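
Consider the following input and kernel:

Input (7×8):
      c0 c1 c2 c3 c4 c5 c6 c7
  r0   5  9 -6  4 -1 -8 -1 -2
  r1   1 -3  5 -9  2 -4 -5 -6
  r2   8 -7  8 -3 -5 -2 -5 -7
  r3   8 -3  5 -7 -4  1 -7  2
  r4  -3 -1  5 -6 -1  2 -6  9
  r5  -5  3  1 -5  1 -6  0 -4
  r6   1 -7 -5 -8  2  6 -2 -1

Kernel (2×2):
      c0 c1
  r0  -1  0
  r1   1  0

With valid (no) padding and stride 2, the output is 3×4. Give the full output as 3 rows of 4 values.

-4 11 3 -4
0 -3 1 -2
-2 -4 2 6

Output[0,0]: The receptive field on the input at this output position is [5 9 / 1 -3]. Elementwise product with the kernel and sum: 5·-1 + 1·1.
Output[0,1]: The receptive field on the input at this output position is [-6 4 / 5 -9]. Elementwise product with the kernel and sum: -6·-1 + 5·1.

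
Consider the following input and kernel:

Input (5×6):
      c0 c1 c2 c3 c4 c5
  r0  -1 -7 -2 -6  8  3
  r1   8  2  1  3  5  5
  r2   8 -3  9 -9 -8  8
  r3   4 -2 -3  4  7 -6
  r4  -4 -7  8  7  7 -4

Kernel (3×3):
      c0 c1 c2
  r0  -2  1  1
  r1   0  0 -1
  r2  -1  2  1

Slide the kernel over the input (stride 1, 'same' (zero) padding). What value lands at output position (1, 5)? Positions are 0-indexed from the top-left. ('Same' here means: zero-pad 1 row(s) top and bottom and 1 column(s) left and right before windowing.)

The receptive field on the zero-padded input at this output position is [8 3 0 / 5 5 0 / -8 8 0]. Elementwise product with the kernel and sum: 8·-2 + 3·1 + 0·1 + 0·-1 + -8·-1 + 8·2 + 0·1.

11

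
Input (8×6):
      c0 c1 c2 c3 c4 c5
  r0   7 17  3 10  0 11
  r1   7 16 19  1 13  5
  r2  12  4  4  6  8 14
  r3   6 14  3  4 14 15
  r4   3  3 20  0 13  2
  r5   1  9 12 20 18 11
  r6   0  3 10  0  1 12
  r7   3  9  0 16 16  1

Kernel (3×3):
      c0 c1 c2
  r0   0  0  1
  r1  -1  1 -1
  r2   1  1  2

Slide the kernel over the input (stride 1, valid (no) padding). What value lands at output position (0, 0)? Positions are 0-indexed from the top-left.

The receptive field on the input at this output position is [7 17 3 / 7 16 19 / 12 4 4]. Elementwise product with the kernel and sum: 3·1 + 7·-1 + 16·1 + 19·-1 + 12·1 + 4·1 + 4·2.

17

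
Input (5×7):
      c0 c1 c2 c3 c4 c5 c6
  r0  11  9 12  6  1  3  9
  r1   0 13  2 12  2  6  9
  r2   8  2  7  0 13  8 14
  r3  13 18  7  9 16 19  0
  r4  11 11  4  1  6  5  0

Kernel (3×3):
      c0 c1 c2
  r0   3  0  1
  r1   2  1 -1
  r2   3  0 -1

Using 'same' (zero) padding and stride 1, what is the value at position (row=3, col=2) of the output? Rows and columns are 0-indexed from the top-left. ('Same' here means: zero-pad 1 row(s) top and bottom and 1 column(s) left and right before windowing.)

72

The receptive field on the zero-padded input at this output position is [2 7 0 / 18 7 9 / 11 4 1]. Elementwise product with the kernel and sum: 2·3 + 0·1 + 18·2 + 7·1 + 9·-1 + 11·3 + 1·-1.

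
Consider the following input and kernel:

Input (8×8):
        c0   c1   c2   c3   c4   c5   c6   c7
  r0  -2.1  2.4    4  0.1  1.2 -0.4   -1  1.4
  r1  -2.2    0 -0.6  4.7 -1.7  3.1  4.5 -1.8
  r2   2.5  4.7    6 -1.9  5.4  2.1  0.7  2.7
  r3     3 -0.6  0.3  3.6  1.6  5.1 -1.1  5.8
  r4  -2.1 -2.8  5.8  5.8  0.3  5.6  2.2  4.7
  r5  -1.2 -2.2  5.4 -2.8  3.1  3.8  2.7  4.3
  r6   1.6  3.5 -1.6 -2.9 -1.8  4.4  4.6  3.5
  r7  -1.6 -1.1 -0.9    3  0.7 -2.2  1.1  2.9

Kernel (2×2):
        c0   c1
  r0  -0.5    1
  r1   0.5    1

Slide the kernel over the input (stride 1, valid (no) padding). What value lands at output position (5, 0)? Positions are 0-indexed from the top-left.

2.7

The receptive field on the input at this output position is [-1.2 -2.2 / 1.6 3.5]. Elementwise product with the kernel and sum: -1.2·-0.5 + -2.2·1 + 1.6·0.5 + 3.5·1.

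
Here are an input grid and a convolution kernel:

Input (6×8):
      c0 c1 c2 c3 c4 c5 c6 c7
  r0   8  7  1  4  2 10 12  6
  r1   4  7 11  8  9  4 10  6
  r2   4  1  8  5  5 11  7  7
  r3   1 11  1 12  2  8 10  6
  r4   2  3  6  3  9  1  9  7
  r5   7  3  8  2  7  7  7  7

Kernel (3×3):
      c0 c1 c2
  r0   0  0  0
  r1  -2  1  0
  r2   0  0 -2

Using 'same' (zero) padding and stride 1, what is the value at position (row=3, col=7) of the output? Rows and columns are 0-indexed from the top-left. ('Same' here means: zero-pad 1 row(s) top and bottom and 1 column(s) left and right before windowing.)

The receptive field on the zero-padded input at this output position is [7 7 0 / 10 6 0 / 9 7 0]. Elementwise product with the kernel and sum: 10·-2 + 6·1 + 0·-2.

-14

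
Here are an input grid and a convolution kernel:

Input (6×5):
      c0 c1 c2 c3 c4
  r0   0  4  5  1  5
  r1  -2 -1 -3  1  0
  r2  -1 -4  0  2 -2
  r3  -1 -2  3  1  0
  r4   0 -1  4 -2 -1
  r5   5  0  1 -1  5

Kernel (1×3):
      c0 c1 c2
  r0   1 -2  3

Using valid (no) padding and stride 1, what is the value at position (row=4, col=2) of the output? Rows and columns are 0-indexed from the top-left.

5

The receptive field on the input at this output position is [4 -2 -1]. Elementwise product with the kernel and sum: 4·1 + -2·-2 + -1·3.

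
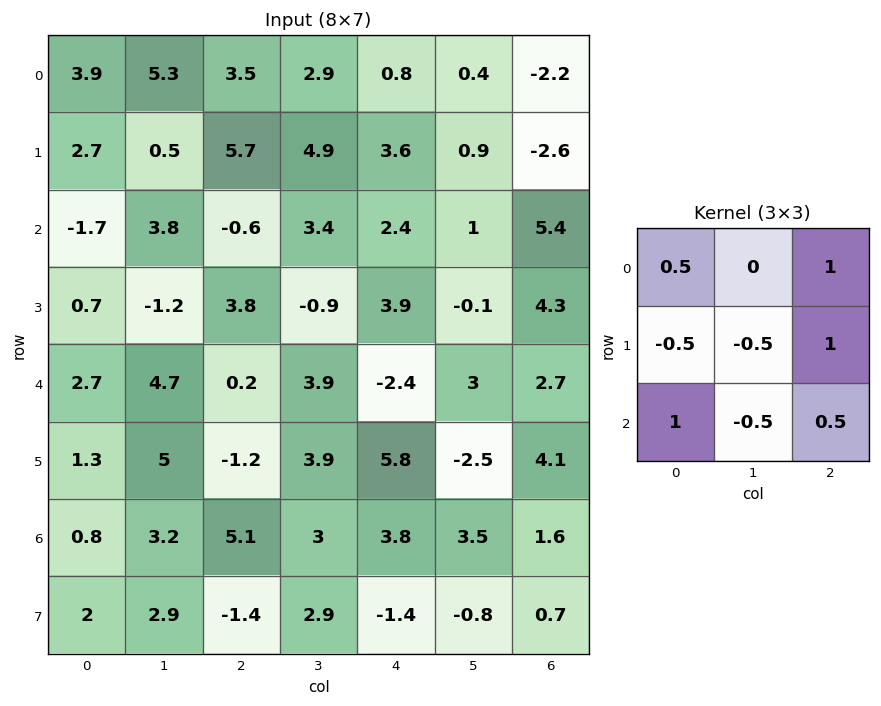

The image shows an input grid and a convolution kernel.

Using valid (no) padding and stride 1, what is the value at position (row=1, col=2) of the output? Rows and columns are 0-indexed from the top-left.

13.65

The receptive field on the input at this output position is [5.7 4.9 3.6 / -0.6 3.4 2.4 / 3.8 -0.9 3.9]. Elementwise product with the kernel and sum: 5.7·0.5 + 3.6·1 + -0.6·-0.5 + 3.4·-0.5 + 2.4·1 + 3.8·1 + -0.9·-0.5 + 3.9·0.5.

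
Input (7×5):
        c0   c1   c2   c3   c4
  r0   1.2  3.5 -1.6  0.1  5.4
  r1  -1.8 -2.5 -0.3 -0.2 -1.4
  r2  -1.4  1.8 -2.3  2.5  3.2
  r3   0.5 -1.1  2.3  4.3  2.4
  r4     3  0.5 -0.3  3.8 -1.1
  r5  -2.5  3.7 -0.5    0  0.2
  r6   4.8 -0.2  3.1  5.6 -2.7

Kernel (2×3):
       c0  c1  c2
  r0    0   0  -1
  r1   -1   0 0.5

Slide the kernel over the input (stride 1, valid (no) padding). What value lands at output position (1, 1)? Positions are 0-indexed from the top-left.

The receptive field on the input at this output position is [-2.5 -0.3 -0.2 / 1.8 -2.3 2.5]. Elementwise product with the kernel and sum: -0.2·-1 + 1.8·-1 + 2.5·0.5.

-0.35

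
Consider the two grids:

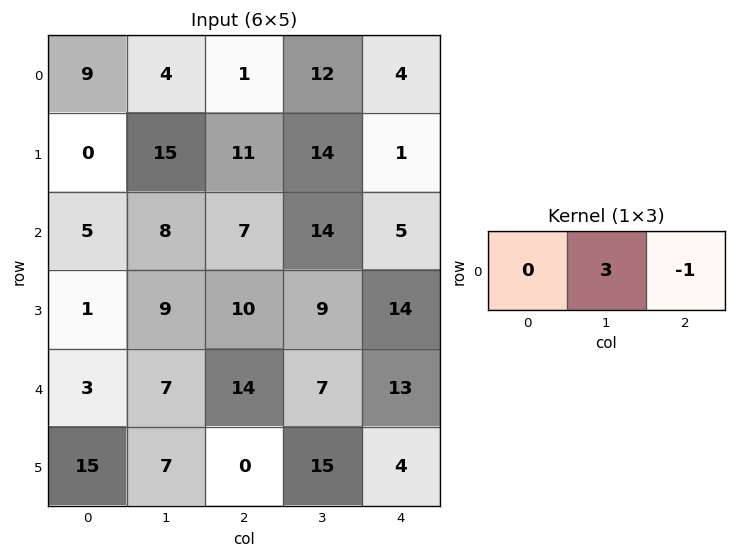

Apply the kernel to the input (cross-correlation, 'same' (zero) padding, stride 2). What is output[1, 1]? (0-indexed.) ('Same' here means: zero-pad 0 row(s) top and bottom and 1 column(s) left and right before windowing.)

7

The receptive field on the zero-padded input at this output position is [8 7 14]. Elementwise product with the kernel and sum: 7·3 + 14·-1.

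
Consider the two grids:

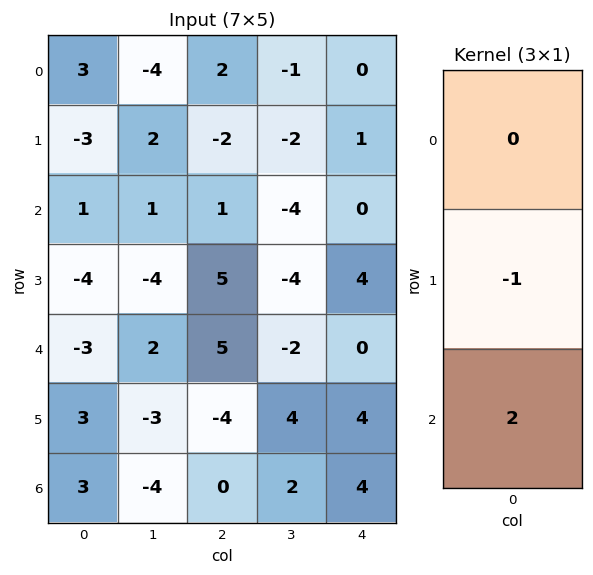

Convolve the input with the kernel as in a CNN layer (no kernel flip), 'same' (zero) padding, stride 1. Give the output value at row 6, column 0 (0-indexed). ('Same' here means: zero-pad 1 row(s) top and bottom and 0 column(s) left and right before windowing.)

The receptive field on the zero-padded input at this output position is [3 / 3 / 0]. Elementwise product with the kernel and sum: 3·-1 + 0·2.

-3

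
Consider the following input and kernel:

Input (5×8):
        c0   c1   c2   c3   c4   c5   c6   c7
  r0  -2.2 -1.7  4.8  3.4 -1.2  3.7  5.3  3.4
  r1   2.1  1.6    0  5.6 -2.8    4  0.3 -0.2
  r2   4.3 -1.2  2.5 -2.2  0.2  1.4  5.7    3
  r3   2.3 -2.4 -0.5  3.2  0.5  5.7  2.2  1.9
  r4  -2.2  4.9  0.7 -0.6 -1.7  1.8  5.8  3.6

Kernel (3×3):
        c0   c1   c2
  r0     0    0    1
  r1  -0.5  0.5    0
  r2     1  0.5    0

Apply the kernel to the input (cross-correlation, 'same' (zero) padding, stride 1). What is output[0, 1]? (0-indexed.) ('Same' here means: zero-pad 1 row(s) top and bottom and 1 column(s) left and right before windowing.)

The receptive field on the zero-padded input at this output position is [0 0 0 / -2.2 -1.7 4.8 / 2.1 1.6 0]. Elementwise product with the kernel and sum: 0·1 + -2.2·-0.5 + -1.7·0.5 + 2.1·1 + 1.6·0.5.

3.15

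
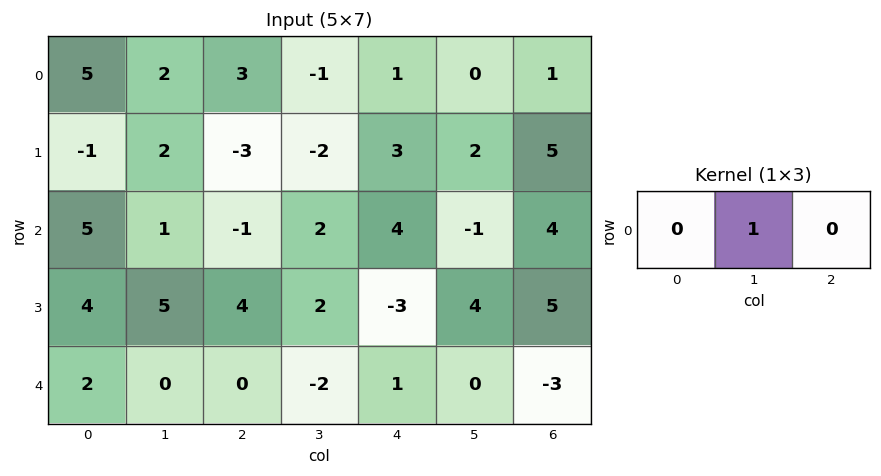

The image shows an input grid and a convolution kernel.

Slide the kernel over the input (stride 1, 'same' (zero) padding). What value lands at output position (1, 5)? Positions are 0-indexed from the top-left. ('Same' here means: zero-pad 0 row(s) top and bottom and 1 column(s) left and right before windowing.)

The receptive field on the zero-padded input at this output position is [3 2 5]. Elementwise product with the kernel and sum: 2·1.

2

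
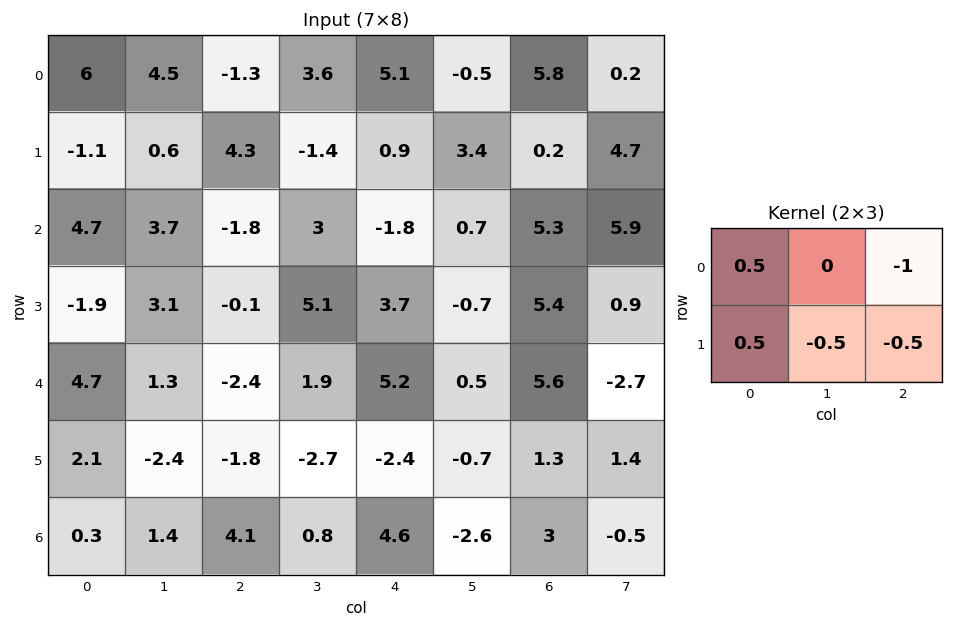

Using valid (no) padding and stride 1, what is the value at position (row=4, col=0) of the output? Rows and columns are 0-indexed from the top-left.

The receptive field on the input at this output position is [4.7 1.3 -2.4 / 2.1 -2.4 -1.8]. Elementwise product with the kernel and sum: 4.7·0.5 + -2.4·-1 + 2.1·0.5 + -2.4·-0.5 + -1.8·-0.5.

7.9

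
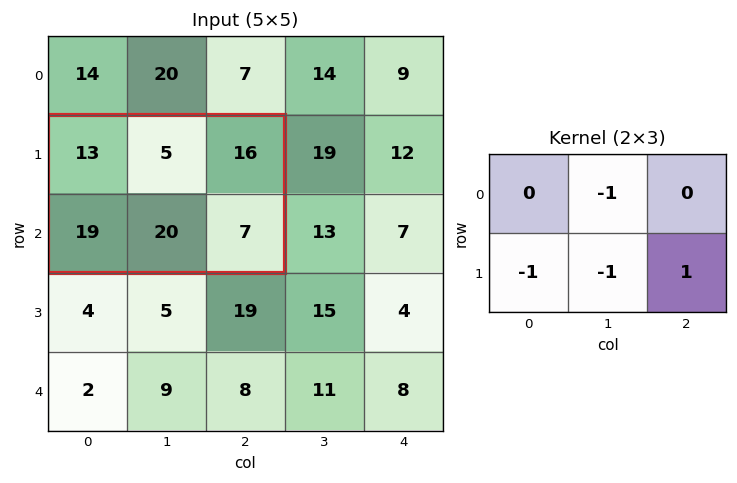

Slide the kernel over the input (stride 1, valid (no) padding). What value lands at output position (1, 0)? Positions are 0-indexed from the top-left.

The receptive field on the input at this output position is [13 5 16 / 19 20 7]. Elementwise product with the kernel and sum: 5·-1 + 19·-1 + 20·-1 + 7·1.

-37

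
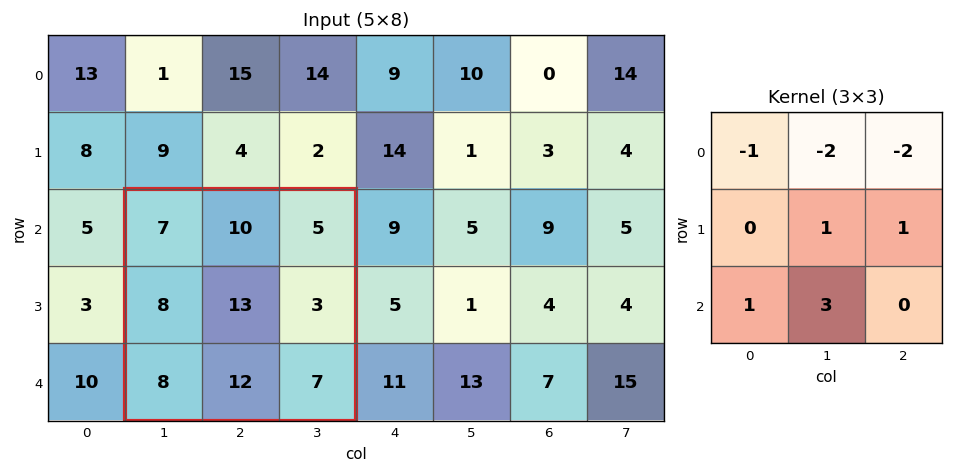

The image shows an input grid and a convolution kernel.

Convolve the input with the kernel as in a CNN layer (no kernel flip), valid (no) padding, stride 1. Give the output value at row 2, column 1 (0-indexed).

23

The receptive field on the input at this output position is [7 10 5 / 8 13 3 / 8 12 7]. Elementwise product with the kernel and sum: 7·-1 + 10·-2 + 5·-2 + 13·1 + 3·1 + 8·1 + 12·3.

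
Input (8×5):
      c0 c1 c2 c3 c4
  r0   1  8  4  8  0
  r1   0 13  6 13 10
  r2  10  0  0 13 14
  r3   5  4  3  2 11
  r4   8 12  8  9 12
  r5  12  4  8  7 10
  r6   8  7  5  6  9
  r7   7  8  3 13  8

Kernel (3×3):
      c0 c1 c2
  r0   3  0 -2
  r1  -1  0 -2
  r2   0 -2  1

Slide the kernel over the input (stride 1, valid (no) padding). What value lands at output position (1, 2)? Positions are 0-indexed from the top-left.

-23

The receptive field on the input at this output position is [6 13 10 / 0 13 14 / 3 2 11]. Elementwise product with the kernel and sum: 6·3 + 10·-2 + 0·-1 + 14·-2 + 2·-2 + 11·1.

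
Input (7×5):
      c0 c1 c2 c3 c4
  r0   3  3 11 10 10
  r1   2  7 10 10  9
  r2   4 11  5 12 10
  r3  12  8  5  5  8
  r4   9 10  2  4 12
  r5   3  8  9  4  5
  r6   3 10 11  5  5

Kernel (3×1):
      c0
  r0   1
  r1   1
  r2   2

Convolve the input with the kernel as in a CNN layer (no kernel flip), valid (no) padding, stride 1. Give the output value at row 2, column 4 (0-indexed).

The receptive field on the input at this output position is [10 / 8 / 12]. Elementwise product with the kernel and sum: 10·1 + 8·1 + 12·2.

42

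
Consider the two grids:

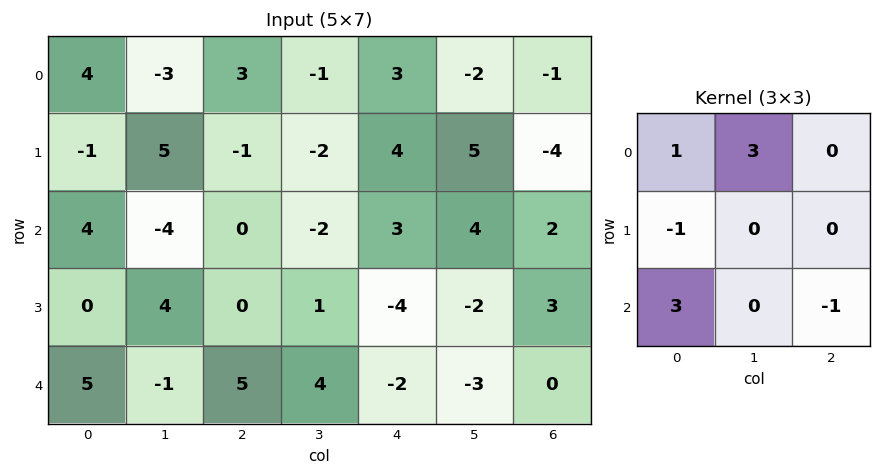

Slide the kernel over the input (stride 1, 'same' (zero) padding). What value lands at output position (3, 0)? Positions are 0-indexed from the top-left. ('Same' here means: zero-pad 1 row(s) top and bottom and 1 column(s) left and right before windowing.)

The receptive field on the zero-padded input at this output position is [0 4 -4 / 0 0 4 / 0 5 -1]. Elementwise product with the kernel and sum: 0·1 + 4·3 + 0·-1 + 0·3 + -1·-1.

13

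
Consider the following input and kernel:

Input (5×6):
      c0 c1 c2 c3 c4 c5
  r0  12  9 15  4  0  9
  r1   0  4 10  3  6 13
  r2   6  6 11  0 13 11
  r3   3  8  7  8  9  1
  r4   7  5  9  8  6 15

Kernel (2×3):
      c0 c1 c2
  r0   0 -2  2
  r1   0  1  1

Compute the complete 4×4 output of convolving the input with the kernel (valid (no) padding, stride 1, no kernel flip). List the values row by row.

Output[0,0]: The receptive field on the input at this output position is [12 9 15 / 0 4 10]. Elementwise product with the kernel and sum: 9·-2 + 15·2 + 4·1 + 10·1.
Output[0,1]: The receptive field on the input at this output position is [9 15 4 / 4 10 3]. Elementwise product with the kernel and sum: 15·-2 + 4·2 + 10·1 + 3·1.

26 -9 1 37
29 -3 19 38
25 -7 43 6
12 19 16 5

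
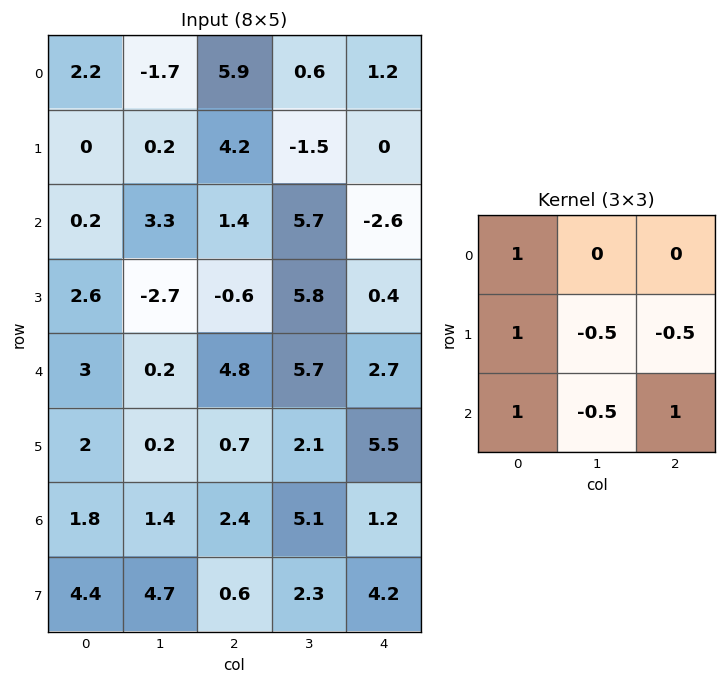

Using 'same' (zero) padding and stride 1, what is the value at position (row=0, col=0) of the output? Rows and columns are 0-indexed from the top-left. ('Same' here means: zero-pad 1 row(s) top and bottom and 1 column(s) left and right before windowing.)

The receptive field on the zero-padded input at this output position is [0 0 0 / 0 2.2 -1.7 / 0 0 0.2]. Elementwise product with the kernel and sum: 0·1 + 0·1 + 2.2·-0.5 + -1.7·-0.5 + 0·1 + 0·-0.5 + 0.2·1.

-0.05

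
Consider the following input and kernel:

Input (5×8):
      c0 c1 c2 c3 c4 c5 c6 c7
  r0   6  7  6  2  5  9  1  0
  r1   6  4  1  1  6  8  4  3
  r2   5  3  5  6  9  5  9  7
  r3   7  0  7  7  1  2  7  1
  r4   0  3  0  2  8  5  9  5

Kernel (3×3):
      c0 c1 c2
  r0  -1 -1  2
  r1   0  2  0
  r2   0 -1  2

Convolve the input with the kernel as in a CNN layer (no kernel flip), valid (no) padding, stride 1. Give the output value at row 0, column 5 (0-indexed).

3

The receptive field on the input at this output position is [9 1 0 / 8 4 3 / 5 9 7]. Elementwise product with the kernel and sum: 9·-1 + 1·-1 + 0·2 + 4·2 + 9·-1 + 7·2.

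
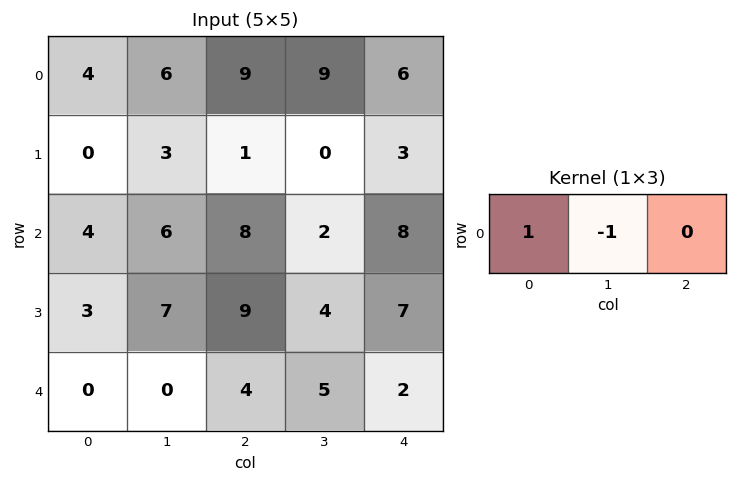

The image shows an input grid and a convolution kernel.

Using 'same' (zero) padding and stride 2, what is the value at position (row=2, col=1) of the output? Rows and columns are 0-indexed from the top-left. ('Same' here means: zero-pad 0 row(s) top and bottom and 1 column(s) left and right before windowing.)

The receptive field on the zero-padded input at this output position is [0 4 5]. Elementwise product with the kernel and sum: 0·1 + 4·-1.

-4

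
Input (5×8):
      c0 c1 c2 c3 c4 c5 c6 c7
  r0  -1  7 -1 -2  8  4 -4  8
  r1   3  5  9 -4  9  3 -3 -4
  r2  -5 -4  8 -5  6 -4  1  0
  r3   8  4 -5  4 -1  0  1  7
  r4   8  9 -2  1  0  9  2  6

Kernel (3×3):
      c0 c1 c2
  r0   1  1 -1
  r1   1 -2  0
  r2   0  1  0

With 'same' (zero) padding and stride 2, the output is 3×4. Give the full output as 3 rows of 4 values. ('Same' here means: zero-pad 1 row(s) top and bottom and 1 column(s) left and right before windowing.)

Output[0,0]: The receptive field on the zero-padded input at this output position is [0 0 0 / 0 -1 7 / 0 3 5]. Elementwise product with the kernel and sum: 0·1 + 0·1 + 0·-1 + 0·1 + -1·-2 + 3·1.
Output[0,1]: The receptive field on the zero-padded input at this output position is [0 0 0 / 7 -1 -2 / 5 9 -4]. Elementwise product with the kernel and sum: 0·1 + 0·1 + 0·-1 + 7·1 + -1·-2 + 9·1.

5 18 -9 9
16 -7 -16 -1
-12 8 4 -1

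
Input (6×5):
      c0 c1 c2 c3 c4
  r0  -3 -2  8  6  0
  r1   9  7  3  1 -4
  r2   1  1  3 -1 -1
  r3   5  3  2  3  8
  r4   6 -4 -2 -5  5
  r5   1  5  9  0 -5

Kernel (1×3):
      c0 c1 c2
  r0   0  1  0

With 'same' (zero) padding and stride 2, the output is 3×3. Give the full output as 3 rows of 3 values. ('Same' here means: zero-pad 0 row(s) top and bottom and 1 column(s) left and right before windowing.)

-3 8 0
1 3 -1
6 -2 5

Output[0,0]: The receptive field on the zero-padded input at this output position is [0 -3 -2]. Elementwise product with the kernel and sum: -3·1.
Output[0,1]: The receptive field on the zero-padded input at this output position is [-2 8 6]. Elementwise product with the kernel and sum: 8·1.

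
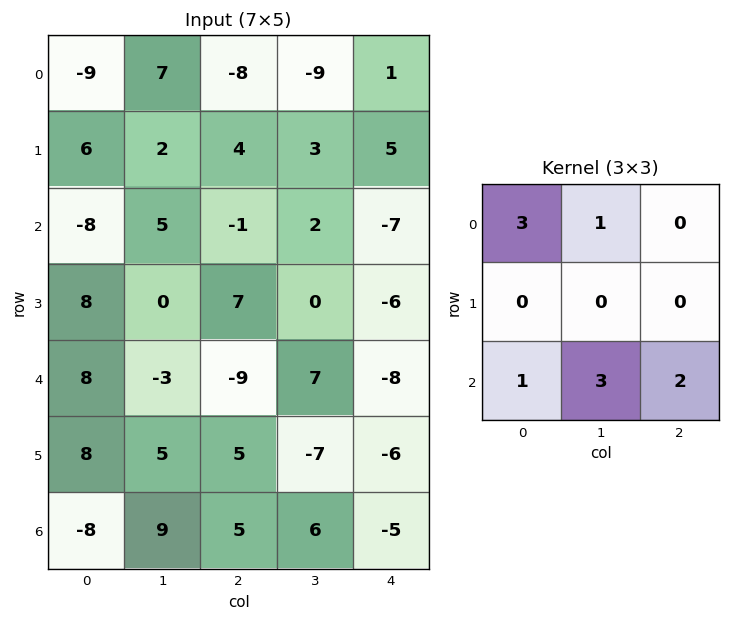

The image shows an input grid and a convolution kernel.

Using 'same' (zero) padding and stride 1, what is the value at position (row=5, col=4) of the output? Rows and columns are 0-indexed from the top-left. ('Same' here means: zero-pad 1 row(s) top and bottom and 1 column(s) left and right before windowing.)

The receptive field on the zero-padded input at this output position is [7 -8 0 / -7 -6 0 / 6 -5 0]. Elementwise product with the kernel and sum: 7·3 + -8·1 + 6·1 + -5·3 + 0·2.

4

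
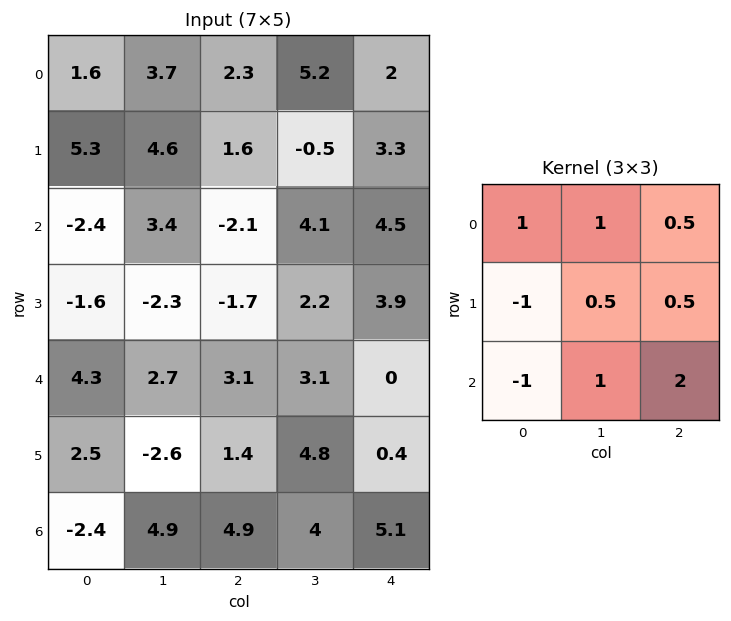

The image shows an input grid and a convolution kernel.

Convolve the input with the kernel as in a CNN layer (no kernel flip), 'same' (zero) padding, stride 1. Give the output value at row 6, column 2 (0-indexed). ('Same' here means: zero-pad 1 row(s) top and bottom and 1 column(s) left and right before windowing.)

The receptive field on the zero-padded input at this output position is [-2.6 1.4 4.8 / 4.9 4.9 4 / 0 0 0]. Elementwise product with the kernel and sum: -2.6·1 + 1.4·1 + 4.8·0.5 + 4.9·-1 + 4.9·0.5 + 4·0.5 + 0·-1 + 0·1 + 0·2.

0.75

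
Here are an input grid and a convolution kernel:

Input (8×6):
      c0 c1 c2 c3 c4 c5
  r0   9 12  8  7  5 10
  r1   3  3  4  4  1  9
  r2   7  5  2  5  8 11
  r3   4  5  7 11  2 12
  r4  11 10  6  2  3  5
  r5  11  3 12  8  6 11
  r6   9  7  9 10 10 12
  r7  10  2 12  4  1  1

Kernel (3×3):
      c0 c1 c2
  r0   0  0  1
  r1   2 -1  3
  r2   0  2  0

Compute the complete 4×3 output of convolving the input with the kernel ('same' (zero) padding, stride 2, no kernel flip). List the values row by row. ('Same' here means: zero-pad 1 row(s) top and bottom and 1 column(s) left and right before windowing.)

33 45 41
19 41 48
46 55 40
35 67 59

Output[0,0]: The receptive field on the zero-padded input at this output position is [0 0 0 / 0 9 12 / 0 3 3]. Elementwise product with the kernel and sum: 0·1 + 0·2 + 9·-1 + 12·3 + 3·2.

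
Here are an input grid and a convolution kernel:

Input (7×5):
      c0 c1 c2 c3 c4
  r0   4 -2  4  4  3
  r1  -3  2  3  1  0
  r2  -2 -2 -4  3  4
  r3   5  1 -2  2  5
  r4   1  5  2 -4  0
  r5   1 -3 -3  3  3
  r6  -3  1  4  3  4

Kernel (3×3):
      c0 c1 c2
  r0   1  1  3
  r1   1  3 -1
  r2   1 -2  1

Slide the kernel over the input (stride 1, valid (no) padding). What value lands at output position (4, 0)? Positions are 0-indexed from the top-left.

6

The receptive field on the input at this output position is [1 5 2 / 1 -3 -3 / -3 1 4]. Elementwise product with the kernel and sum: 1·1 + 5·1 + 2·3 + 1·1 + -3·3 + -3·-1 + -3·1 + 1·-2 + 4·1.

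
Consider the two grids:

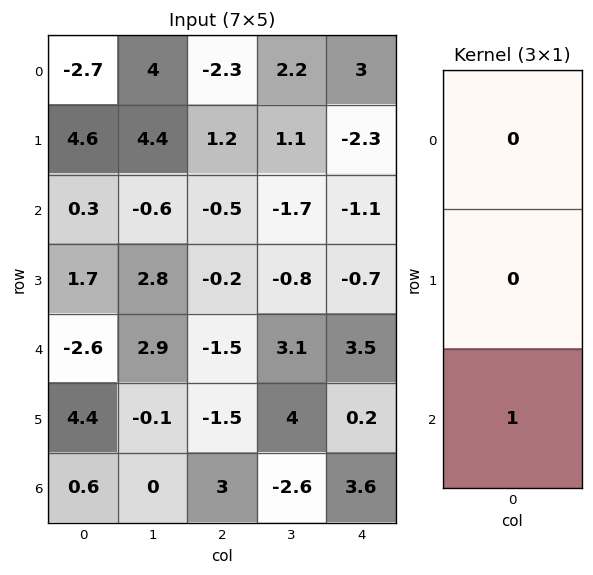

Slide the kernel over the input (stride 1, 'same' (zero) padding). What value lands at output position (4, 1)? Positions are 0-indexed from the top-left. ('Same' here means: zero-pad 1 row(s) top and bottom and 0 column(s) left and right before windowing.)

The receptive field on the zero-padded input at this output position is [2.8 / 2.9 / -0.1]. Elementwise product with the kernel and sum: -0.1·1.

-0.1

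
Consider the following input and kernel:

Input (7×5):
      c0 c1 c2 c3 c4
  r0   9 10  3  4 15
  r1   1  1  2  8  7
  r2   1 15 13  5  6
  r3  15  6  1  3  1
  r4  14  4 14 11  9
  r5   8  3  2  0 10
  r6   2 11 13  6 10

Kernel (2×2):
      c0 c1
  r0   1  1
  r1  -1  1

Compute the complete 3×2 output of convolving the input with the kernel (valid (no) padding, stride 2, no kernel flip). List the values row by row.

Output[0,0]: The receptive field on the input at this output position is [9 10 / 1 1]. Elementwise product with the kernel and sum: 9·1 + 10·1 + 1·-1 + 1·1.
Output[0,1]: The receptive field on the input at this output position is [3 4 / 2 8]. Elementwise product with the kernel and sum: 3·1 + 4·1 + 2·-1 + 8·1.

19 13
7 20
13 23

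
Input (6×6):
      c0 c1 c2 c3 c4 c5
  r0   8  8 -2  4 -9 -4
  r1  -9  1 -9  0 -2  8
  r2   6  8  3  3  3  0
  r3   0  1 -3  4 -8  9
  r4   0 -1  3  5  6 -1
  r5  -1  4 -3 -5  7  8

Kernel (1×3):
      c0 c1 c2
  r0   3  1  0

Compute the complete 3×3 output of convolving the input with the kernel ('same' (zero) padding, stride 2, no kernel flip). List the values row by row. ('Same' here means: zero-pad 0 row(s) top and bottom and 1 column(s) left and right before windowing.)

8 22 3
6 27 12
0 0 21

Output[0,0]: The receptive field on the zero-padded input at this output position is [0 8 8]. Elementwise product with the kernel and sum: 0·3 + 8·1.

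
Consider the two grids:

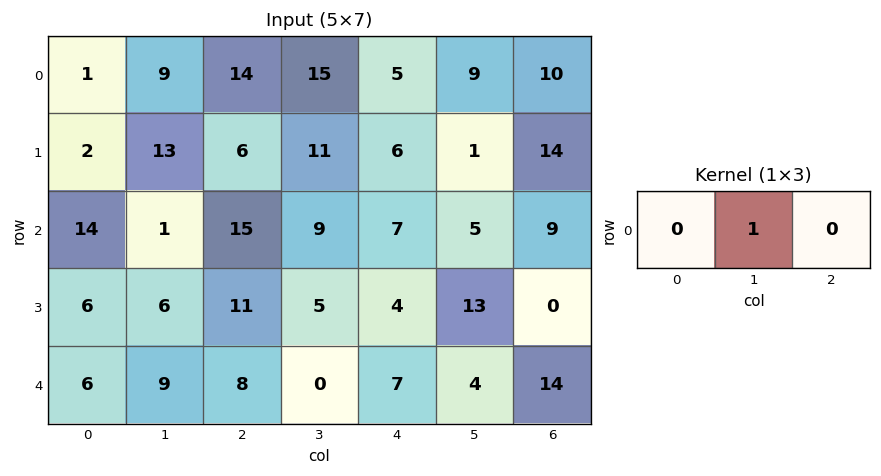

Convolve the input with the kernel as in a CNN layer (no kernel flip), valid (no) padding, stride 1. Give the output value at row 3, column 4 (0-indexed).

13

The receptive field on the input at this output position is [4 13 0]. Elementwise product with the kernel and sum: 13·1.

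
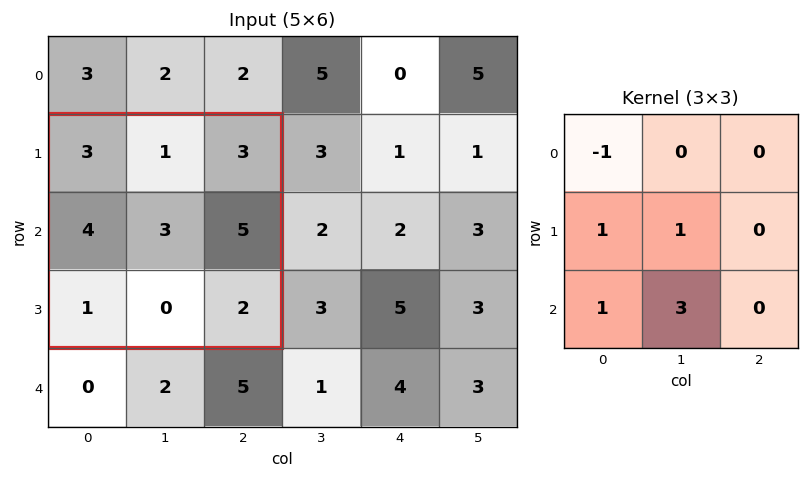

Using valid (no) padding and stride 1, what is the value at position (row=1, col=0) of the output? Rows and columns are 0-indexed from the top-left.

The receptive field on the input at this output position is [3 1 3 / 4 3 5 / 1 0 2]. Elementwise product with the kernel and sum: 3·-1 + 4·1 + 3·1 + 1·1 + 0·3.

5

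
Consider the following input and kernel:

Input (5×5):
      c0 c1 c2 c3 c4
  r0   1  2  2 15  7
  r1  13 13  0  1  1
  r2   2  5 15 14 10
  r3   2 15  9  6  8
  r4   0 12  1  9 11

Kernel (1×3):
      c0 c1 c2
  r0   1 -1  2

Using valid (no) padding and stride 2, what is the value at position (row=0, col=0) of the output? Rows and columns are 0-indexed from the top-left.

The receptive field on the input at this output position is [1 2 2]. Elementwise product with the kernel and sum: 1·1 + 2·-1 + 2·2.

3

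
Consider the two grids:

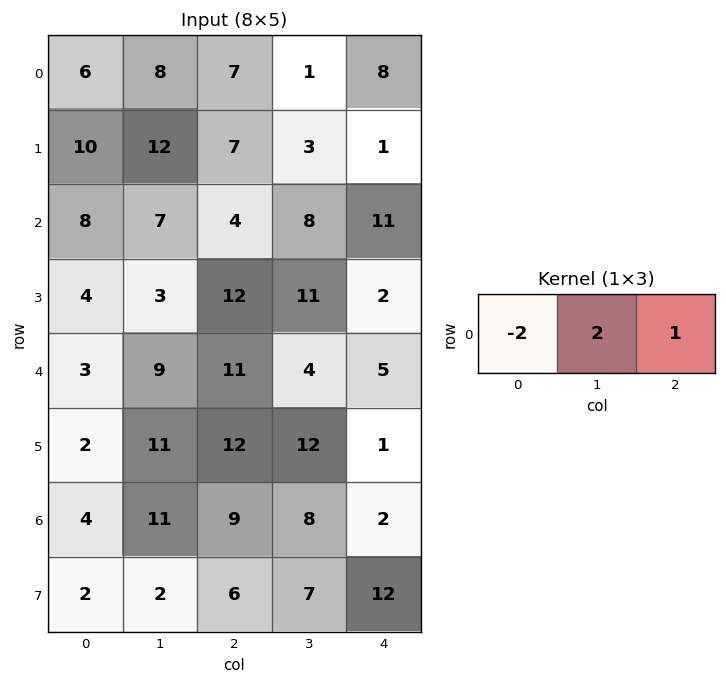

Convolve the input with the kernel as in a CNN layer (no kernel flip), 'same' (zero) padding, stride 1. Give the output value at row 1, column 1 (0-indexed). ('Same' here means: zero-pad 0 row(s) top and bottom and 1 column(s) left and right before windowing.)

11

The receptive field on the zero-padded input at this output position is [10 12 7]. Elementwise product with the kernel and sum: 10·-2 + 12·2 + 7·1.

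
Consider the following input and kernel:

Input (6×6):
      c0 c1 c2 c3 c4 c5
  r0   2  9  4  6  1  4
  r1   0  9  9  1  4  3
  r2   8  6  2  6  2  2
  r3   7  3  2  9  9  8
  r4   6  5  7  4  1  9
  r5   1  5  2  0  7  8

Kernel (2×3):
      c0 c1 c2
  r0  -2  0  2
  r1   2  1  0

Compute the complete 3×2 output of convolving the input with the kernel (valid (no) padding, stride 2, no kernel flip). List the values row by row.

Output[0,0]: The receptive field on the input at this output position is [2 9 4 / 0 9 9]. Elementwise product with the kernel and sum: 2·-2 + 4·2 + 0·2 + 9·1.

13 13
5 13
9 -8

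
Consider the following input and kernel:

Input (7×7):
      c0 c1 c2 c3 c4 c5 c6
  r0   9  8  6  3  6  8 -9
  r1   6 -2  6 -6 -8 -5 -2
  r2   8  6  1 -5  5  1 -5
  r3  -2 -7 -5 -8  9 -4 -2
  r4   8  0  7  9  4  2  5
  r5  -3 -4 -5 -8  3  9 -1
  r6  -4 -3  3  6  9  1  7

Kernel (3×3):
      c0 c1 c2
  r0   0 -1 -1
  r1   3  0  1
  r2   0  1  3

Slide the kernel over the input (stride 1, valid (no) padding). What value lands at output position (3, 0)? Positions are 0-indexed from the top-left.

The receptive field on the input at this output position is [-2 -7 -5 / 8 0 7 / -3 -4 -5]. Elementwise product with the kernel and sum: -7·-1 + -5·-1 + 8·3 + 7·1 + -4·1 + -5·3.

24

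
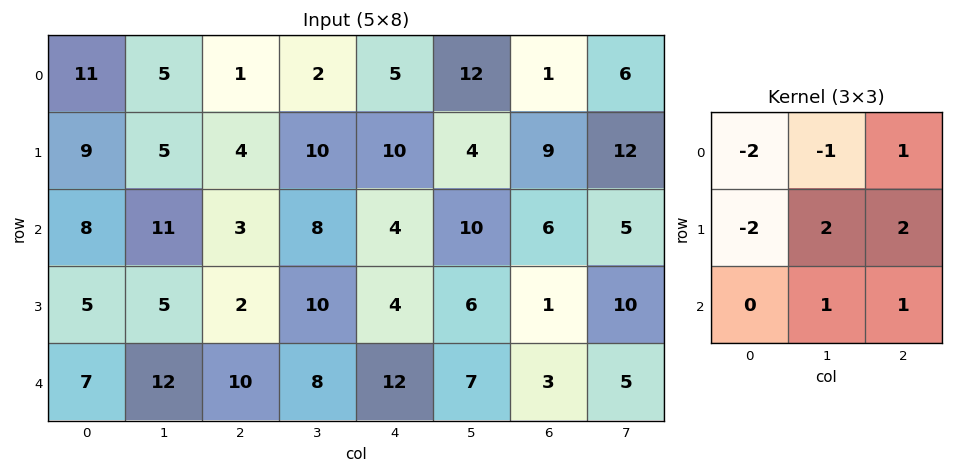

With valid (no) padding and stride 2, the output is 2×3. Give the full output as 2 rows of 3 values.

-12 45 1
2 34 4

Output[0,0]: The receptive field on the input at this output position is [11 5 1 / 9 5 4 / 8 11 3]. Elementwise product with the kernel and sum: 11·-2 + 5·-1 + 1·1 + 9·-2 + 5·2 + 4·2 + 11·1 + 3·1.
Output[0,1]: The receptive field on the input at this output position is [1 2 5 / 4 10 10 / 3 8 4]. Elementwise product with the kernel and sum: 1·-2 + 2·-1 + 5·1 + 4·-2 + 10·2 + 10·2 + 8·1 + 4·1.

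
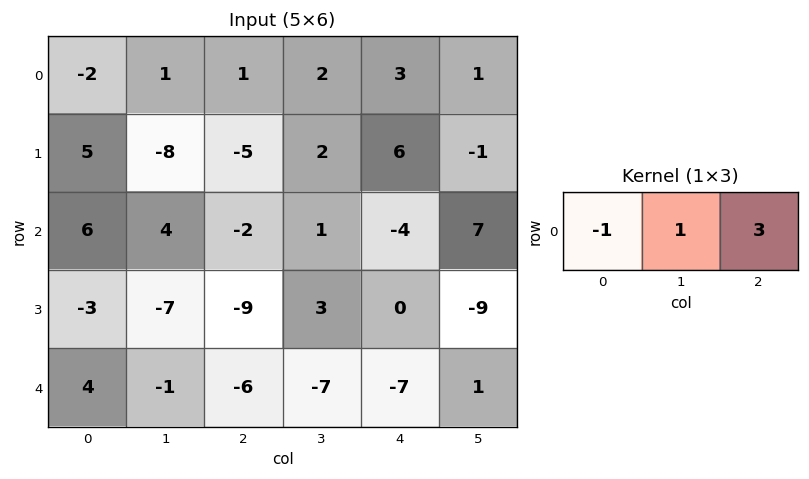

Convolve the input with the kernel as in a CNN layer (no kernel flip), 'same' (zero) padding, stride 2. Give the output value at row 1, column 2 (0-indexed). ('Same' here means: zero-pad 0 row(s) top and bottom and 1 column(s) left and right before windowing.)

16

The receptive field on the zero-padded input at this output position is [1 -4 7]. Elementwise product with the kernel and sum: 1·-1 + -4·1 + 7·3.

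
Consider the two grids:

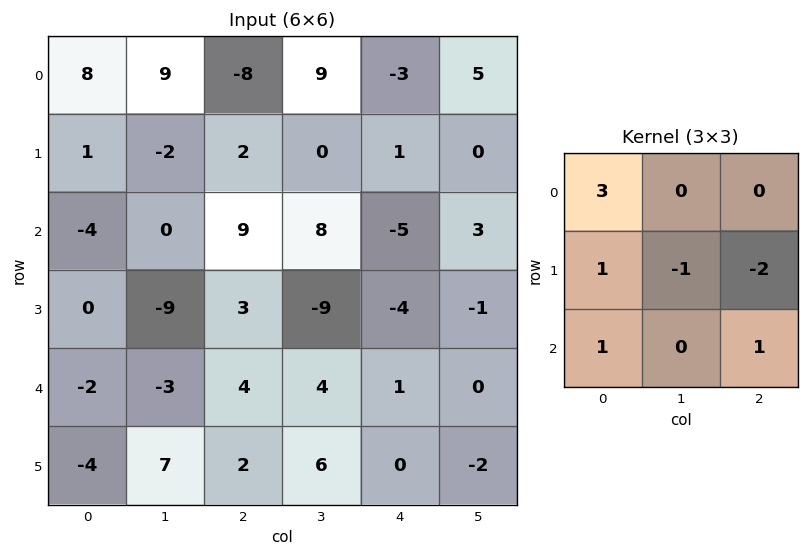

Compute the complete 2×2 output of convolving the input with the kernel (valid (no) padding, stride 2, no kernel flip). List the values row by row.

Output[0,0]: The receptive field on the input at this output position is [8 9 -8 / 1 -2 2 / -4 0 9]. Elementwise product with the kernel and sum: 8·3 + 1·1 + -2·-1 + 2·-2 + -4·1 + 9·1.
Output[0,1]: The receptive field on the input at this output position is [-8 9 -3 / 2 0 1 / 9 8 -5]. Elementwise product with the kernel and sum: -8·3 + 2·1 + 0·-1 + 1·-2 + 9·1 + -5·1.

28 -20
-7 52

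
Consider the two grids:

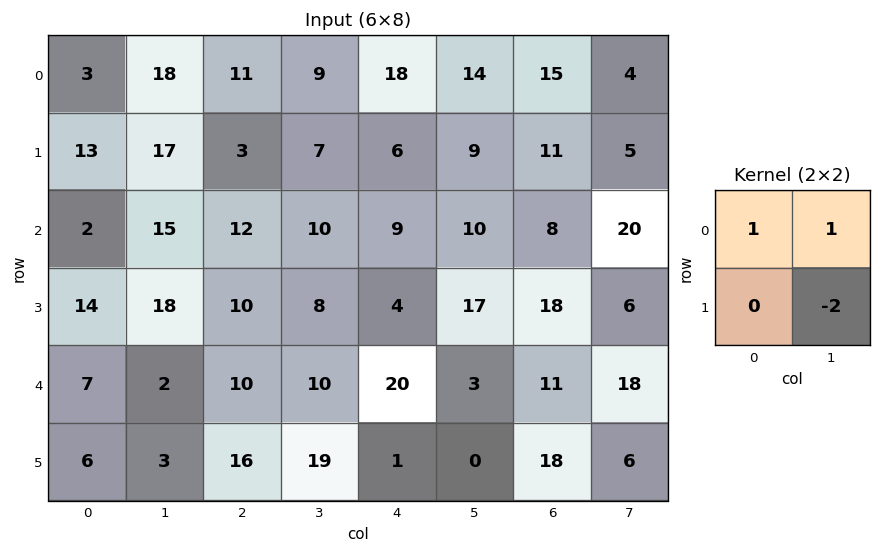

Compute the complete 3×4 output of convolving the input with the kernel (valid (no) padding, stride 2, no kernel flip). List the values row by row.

Output[0,0]: The receptive field on the input at this output position is [3 18 / 13 17]. Elementwise product with the kernel and sum: 3·1 + 18·1 + 17·-2.
Output[0,1]: The receptive field on the input at this output position is [11 9 / 3 7]. Elementwise product with the kernel and sum: 11·1 + 9·1 + 7·-2.

-13 6 14 9
-19 6 -15 16
3 -18 23 17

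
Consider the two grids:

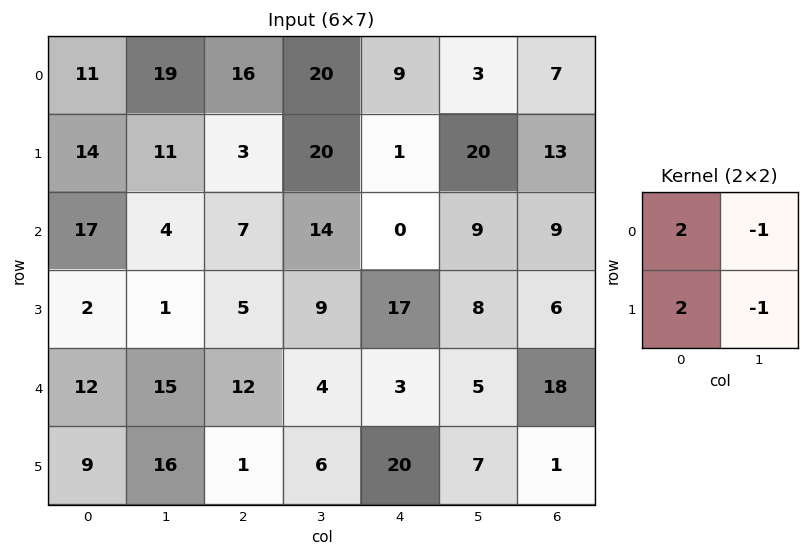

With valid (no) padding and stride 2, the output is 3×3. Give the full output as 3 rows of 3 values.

20 -2 -3
33 1 17
11 16 34

Output[0,0]: The receptive field on the input at this output position is [11 19 / 14 11]. Elementwise product with the kernel and sum: 11·2 + 19·-1 + 14·2 + 11·-1.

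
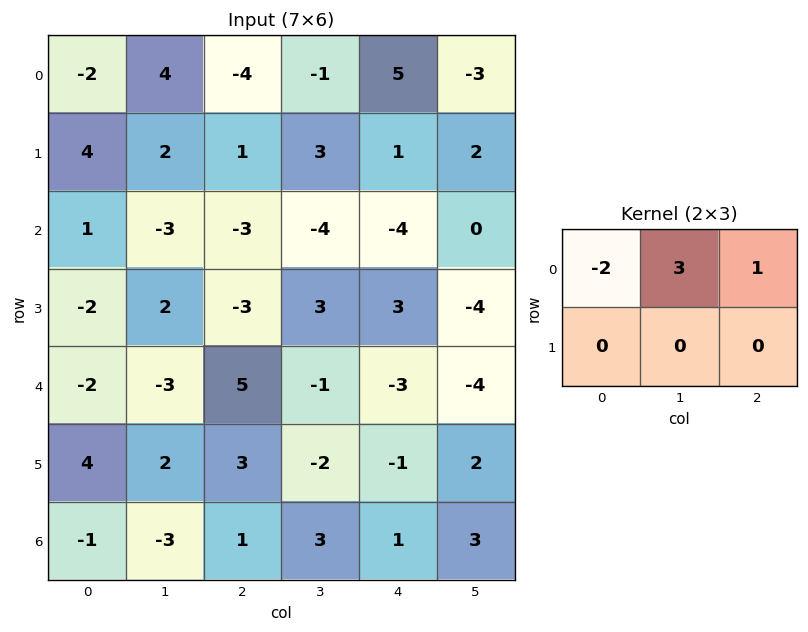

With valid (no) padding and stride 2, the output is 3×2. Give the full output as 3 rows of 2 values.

12 10
-14 -10
0 -16

Output[0,0]: The receptive field on the input at this output position is [-2 4 -4 / 4 2 1]. Elementwise product with the kernel and sum: -2·-2 + 4·3 + -4·1.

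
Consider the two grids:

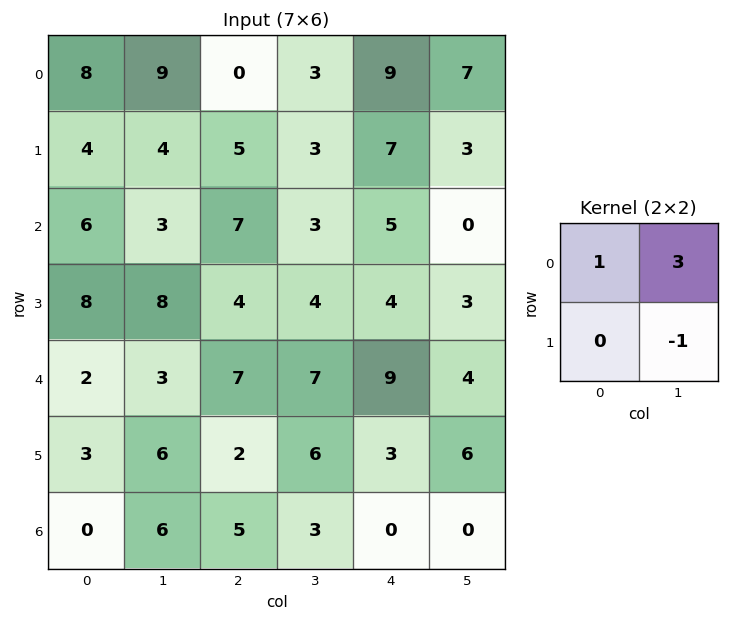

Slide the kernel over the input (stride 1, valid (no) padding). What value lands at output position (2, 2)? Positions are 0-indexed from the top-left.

The receptive field on the input at this output position is [7 3 / 4 4]. Elementwise product with the kernel and sum: 7·1 + 3·3 + 4·-1.

12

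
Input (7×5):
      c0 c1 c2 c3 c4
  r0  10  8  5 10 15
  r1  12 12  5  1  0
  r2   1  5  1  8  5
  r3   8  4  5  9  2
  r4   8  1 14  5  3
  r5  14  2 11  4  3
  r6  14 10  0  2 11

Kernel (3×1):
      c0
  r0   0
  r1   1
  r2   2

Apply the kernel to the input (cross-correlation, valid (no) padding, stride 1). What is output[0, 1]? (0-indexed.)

The receptive field on the input at this output position is [8 / 12 / 5]. Elementwise product with the kernel and sum: 12·1 + 5·2.

22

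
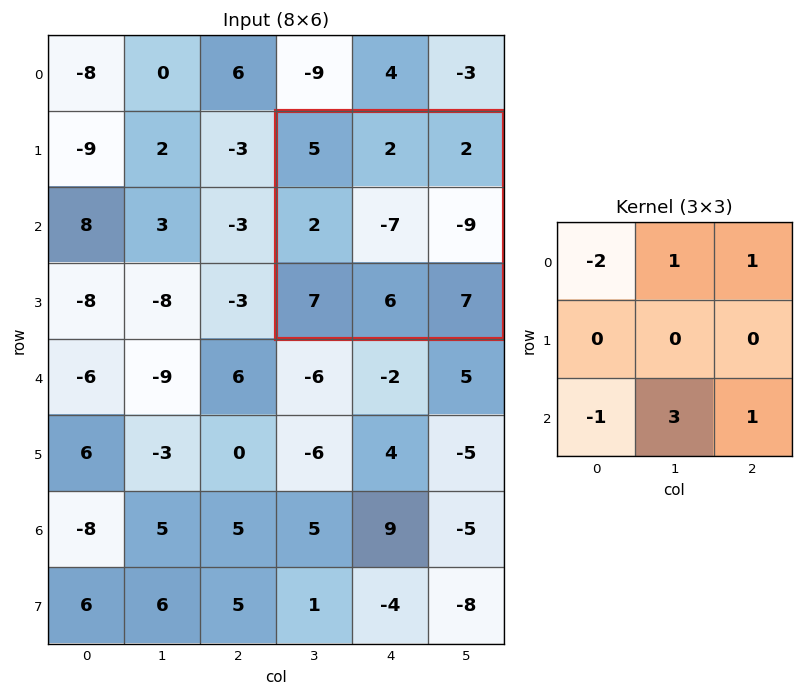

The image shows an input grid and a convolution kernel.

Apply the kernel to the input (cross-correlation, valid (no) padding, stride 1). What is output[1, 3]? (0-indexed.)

The receptive field on the input at this output position is [5 2 2 / 2 -7 -9 / 7 6 7]. Elementwise product with the kernel and sum: 5·-2 + 2·1 + 2·1 + 7·-1 + 6·3 + 7·1.

12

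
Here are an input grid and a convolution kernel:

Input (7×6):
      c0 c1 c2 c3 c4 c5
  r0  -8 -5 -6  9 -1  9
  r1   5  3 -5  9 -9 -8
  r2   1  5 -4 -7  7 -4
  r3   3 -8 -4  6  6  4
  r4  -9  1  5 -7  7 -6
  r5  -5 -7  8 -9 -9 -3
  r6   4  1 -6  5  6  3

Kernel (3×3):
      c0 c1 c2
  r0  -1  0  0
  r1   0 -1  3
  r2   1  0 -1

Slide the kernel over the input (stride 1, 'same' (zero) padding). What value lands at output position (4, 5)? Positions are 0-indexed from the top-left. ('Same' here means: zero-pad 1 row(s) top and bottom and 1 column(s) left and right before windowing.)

-9

The receptive field on the zero-padded input at this output position is [6 4 0 / 7 -6 0 / -9 -3 0]. Elementwise product with the kernel and sum: 6·-1 + -6·-1 + 0·3 + -9·1 + 0·-1.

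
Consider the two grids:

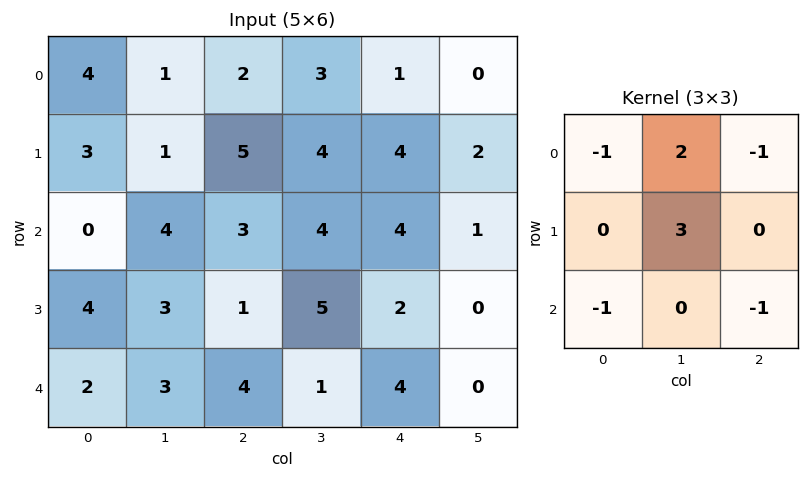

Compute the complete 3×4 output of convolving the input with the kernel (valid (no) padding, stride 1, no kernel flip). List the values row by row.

Output[0,0]: The receptive field on the input at this output position is [4 1 2 / 3 1 5 / 0 4 3]. Elementwise product with the kernel and sum: 4·-1 + 1·2 + 2·-1 + 1·3 + 0·-1 + 3·-1.
Output[0,1]: The receptive field on the input at this output position is [1 2 3 / 1 5 4 / 4 3 4]. Elementwise product with the kernel and sum: 1·-1 + 2·2 + 3·-1 + 5·3 + 4·-1 + 4·-1.

-4 7 8 6
1 6 8 9
8 -3 8 8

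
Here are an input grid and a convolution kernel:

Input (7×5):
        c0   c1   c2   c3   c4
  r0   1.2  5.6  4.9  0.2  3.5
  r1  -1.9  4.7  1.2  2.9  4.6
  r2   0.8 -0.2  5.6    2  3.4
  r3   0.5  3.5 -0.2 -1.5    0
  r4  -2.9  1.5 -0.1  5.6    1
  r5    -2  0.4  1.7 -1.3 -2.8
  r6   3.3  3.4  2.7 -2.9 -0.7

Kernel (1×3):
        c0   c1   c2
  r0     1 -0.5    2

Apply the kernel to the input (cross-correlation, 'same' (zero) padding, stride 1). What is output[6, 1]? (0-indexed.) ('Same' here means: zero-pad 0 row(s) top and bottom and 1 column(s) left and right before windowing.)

7

The receptive field on the zero-padded input at this output position is [3.3 3.4 2.7]. Elementwise product with the kernel and sum: 3.3·1 + 3.4·-0.5 + 2.7·2.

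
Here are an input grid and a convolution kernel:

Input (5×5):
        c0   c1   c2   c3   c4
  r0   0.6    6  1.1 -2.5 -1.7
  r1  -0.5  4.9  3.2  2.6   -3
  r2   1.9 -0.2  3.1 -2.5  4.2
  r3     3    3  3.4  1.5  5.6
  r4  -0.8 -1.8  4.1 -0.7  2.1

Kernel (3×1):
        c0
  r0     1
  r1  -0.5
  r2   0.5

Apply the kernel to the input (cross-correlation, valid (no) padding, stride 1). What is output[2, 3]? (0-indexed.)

-3.6

The receptive field on the input at this output position is [-2.5 / 1.5 / -0.7]. Elementwise product with the kernel and sum: -2.5·1 + 1.5·-0.5 + -0.7·0.5.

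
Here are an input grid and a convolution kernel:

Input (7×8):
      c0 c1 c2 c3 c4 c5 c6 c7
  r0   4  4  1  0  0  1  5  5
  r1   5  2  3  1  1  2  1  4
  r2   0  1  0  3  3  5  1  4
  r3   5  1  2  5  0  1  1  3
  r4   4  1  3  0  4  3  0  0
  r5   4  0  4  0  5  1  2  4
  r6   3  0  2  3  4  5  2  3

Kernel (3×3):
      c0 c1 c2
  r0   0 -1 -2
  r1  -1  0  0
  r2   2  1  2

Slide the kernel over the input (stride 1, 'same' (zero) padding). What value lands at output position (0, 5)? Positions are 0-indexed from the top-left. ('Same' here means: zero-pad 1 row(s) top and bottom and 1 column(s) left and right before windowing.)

The receptive field on the zero-padded input at this output position is [0 0 0 / 0 1 5 / 1 2 1]. Elementwise product with the kernel and sum: 0·-1 + 0·-2 + 0·-1 + 1·2 + 2·1 + 1·2.

6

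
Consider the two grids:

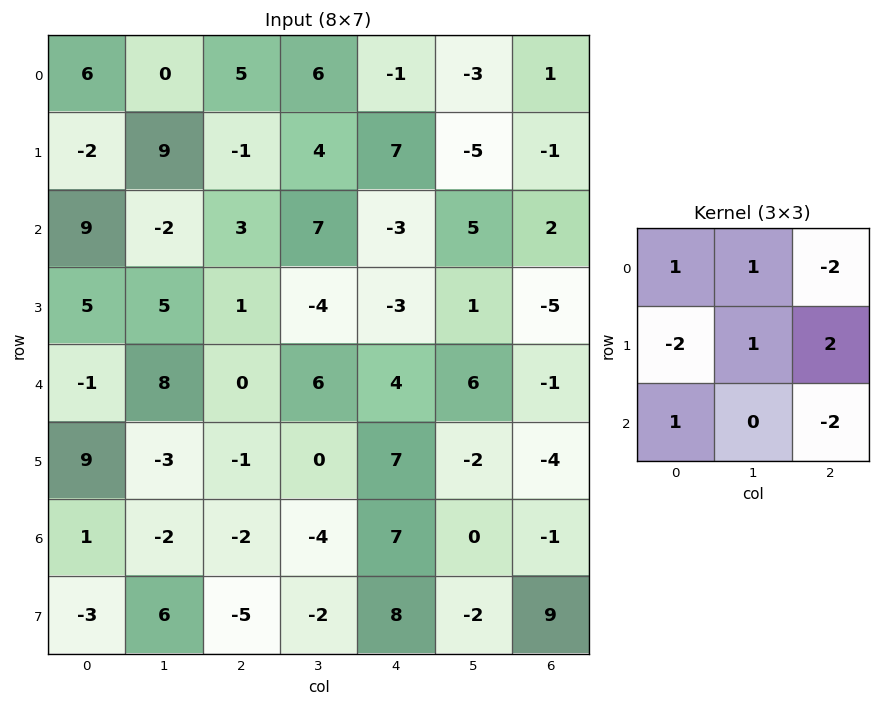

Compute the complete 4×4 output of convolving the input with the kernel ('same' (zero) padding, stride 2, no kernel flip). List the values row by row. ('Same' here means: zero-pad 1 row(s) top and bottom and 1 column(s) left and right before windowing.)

-12 18 -5 2
-25 34 8 -13
16 7 -1 -19
0 0 28 -9

Output[0,0]: The receptive field on the zero-padded input at this output position is [0 0 0 / 0 6 0 / 0 -2 9]. Elementwise product with the kernel and sum: 0·1 + 0·1 + 0·-2 + 0·-2 + 6·1 + 0·2 + 0·1 + 9·-2.
Output[0,1]: The receptive field on the zero-padded input at this output position is [0 0 0 / 0 5 6 / 9 -1 4]. Elementwise product with the kernel and sum: 0·1 + 0·1 + 0·-2 + 0·-2 + 5·1 + 6·2 + 9·1 + 4·-2.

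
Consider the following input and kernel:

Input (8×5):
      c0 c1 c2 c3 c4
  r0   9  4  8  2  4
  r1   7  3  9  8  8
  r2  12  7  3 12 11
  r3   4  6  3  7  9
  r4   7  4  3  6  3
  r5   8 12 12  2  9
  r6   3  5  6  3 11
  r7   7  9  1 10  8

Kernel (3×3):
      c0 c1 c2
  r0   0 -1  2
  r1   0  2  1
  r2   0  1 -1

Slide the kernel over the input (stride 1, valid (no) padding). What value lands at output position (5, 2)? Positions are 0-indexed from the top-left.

The receptive field on the input at this output position is [12 2 9 / 6 3 11 / 1 10 8]. Elementwise product with the kernel and sum: 2·-1 + 9·2 + 3·2 + 11·1 + 10·1 + 8·-1.

35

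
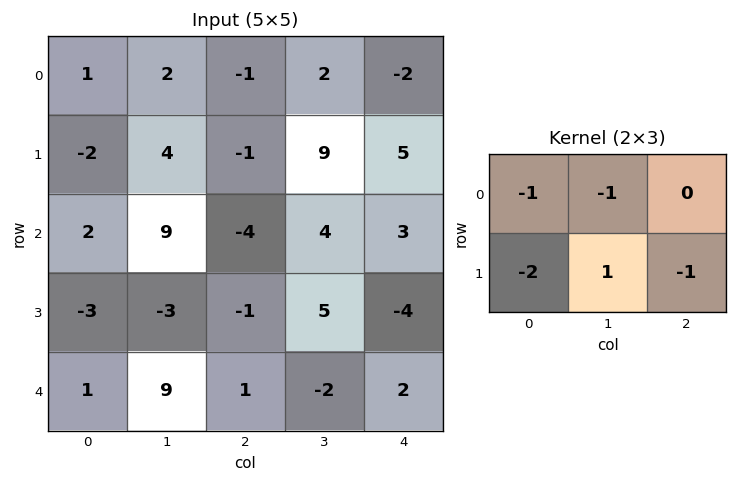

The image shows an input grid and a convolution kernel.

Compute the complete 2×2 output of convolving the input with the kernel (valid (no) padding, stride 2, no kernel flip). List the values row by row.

6 5
-7 11

Output[0,0]: The receptive field on the input at this output position is [1 2 -1 / -2 4 -1]. Elementwise product with the kernel and sum: 1·-1 + 2·-1 + -2·-2 + 4·1 + -1·-1.
Output[0,1]: The receptive field on the input at this output position is [-1 2 -2 / -1 9 5]. Elementwise product with the kernel and sum: -1·-1 + 2·-1 + -1·-2 + 9·1 + 5·-1.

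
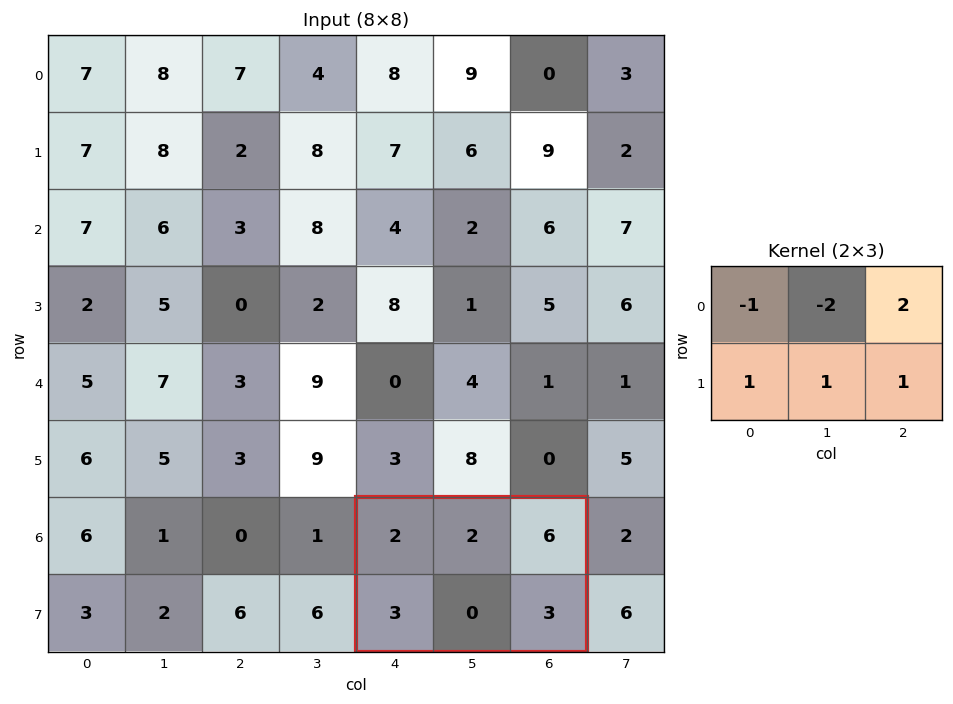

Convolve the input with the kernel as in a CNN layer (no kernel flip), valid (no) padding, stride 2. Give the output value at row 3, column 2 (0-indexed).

12

The receptive field on the input at this output position is [2 2 6 / 3 0 3]. Elementwise product with the kernel and sum: 2·-1 + 2·-2 + 6·2 + 3·1 + 0·1 + 3·1.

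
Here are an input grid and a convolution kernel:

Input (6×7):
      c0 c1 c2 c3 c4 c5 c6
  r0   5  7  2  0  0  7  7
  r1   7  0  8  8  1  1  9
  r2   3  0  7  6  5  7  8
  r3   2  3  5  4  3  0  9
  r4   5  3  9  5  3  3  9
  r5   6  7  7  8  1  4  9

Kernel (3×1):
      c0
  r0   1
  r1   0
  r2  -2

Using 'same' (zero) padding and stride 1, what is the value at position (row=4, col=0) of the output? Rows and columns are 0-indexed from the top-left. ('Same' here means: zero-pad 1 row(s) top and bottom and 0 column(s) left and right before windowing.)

-10

The receptive field on the zero-padded input at this output position is [2 / 5 / 6]. Elementwise product with the kernel and sum: 2·1 + 6·-2.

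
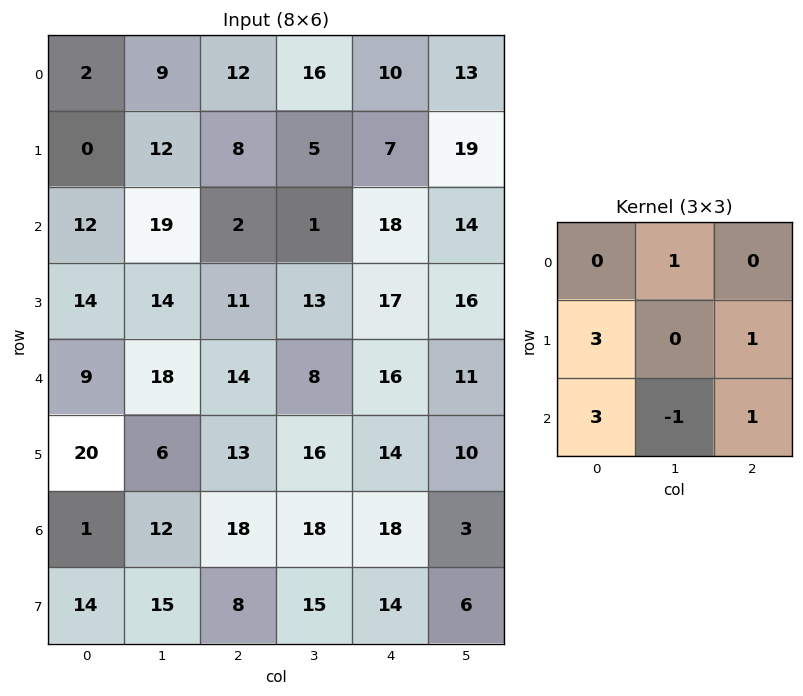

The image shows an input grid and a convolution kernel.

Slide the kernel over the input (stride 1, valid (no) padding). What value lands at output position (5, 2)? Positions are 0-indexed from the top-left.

111

The receptive field on the input at this output position is [13 16 14 / 18 18 18 / 8 15 14]. Elementwise product with the kernel and sum: 16·1 + 18·3 + 18·1 + 8·3 + 15·-1 + 14·1.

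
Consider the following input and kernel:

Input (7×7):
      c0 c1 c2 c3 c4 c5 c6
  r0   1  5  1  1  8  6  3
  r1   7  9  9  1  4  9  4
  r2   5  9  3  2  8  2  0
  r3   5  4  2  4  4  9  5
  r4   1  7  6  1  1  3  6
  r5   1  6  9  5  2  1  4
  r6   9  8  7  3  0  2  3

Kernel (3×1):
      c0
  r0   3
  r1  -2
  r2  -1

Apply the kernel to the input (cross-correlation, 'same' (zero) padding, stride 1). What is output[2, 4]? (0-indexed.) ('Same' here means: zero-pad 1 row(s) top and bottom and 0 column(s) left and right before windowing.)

-8

The receptive field on the zero-padded input at this output position is [4 / 8 / 4]. Elementwise product with the kernel and sum: 4·3 + 8·-2 + 4·-1.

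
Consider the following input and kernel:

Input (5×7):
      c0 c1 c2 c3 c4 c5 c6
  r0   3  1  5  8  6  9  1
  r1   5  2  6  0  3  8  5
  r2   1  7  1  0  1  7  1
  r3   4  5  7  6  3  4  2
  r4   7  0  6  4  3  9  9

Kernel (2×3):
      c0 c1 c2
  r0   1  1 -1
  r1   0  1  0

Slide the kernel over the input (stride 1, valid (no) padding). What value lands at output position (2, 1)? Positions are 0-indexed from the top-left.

15

The receptive field on the input at this output position is [7 1 0 / 5 7 6]. Elementwise product with the kernel and sum: 7·1 + 1·1 + 0·-1 + 7·1.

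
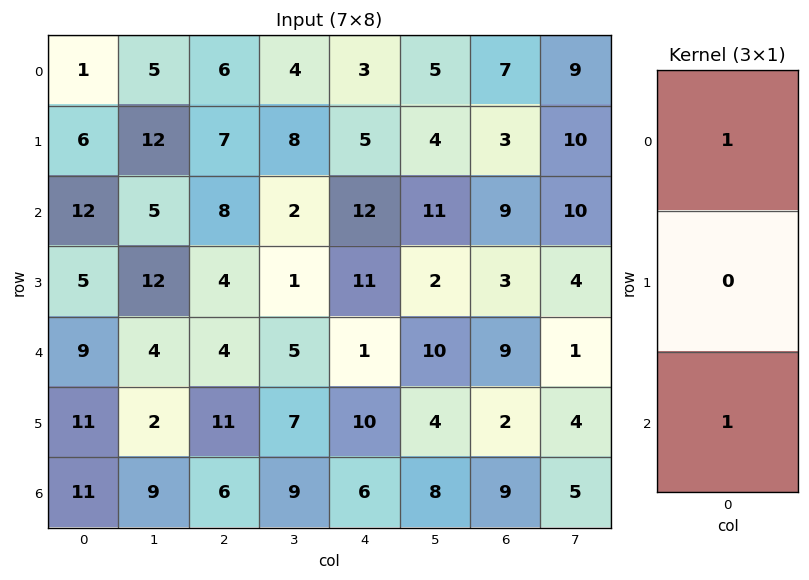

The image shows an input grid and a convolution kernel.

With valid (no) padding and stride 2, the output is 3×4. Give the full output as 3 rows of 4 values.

Output[0,0]: The receptive field on the input at this output position is [1 / 6 / 12]. Elementwise product with the kernel and sum: 1·1 + 12·1.
Output[0,1]: The receptive field on the input at this output position is [6 / 7 / 8]. Elementwise product with the kernel and sum: 6·1 + 8·1.

13 14 15 16
21 12 13 18
20 10 7 18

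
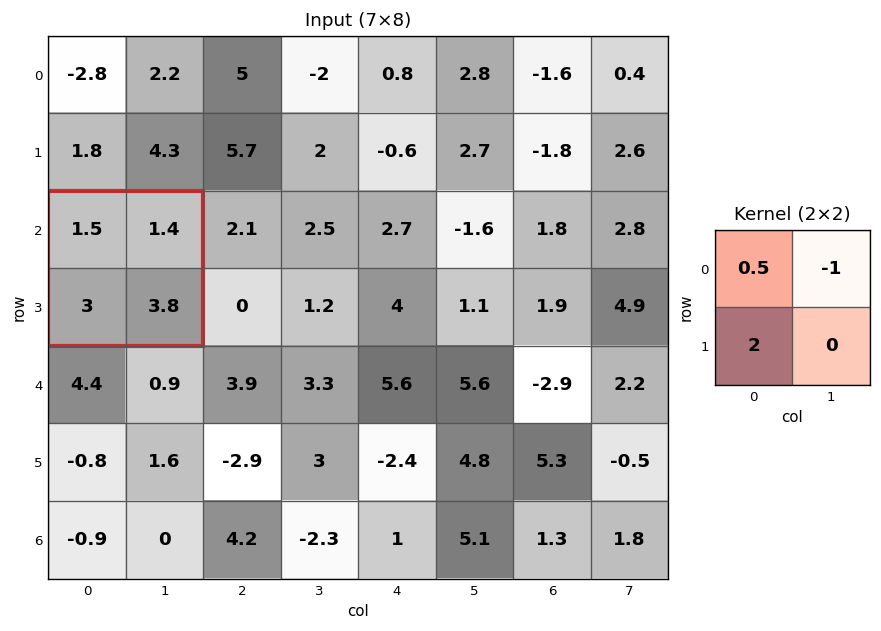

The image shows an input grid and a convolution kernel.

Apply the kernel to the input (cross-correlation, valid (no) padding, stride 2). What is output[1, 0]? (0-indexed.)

The receptive field on the input at this output position is [1.5 1.4 / 3 3.8]. Elementwise product with the kernel and sum: 1.5·0.5 + 1.4·-1 + 3·2.

5.35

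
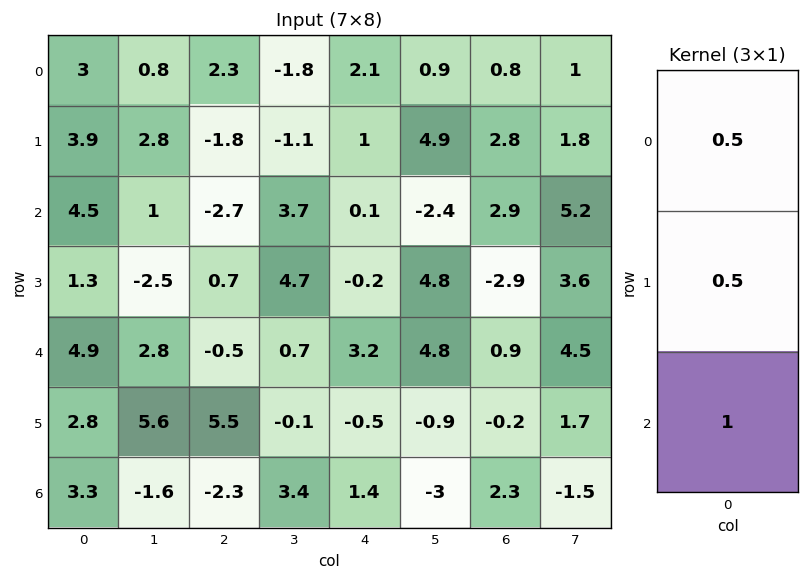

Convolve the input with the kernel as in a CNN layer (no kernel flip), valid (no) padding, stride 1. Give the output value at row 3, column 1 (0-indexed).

5.75

The receptive field on the input at this output position is [-2.5 / 2.8 / 5.6]. Elementwise product with the kernel and sum: -2.5·0.5 + 2.8·0.5 + 5.6·1.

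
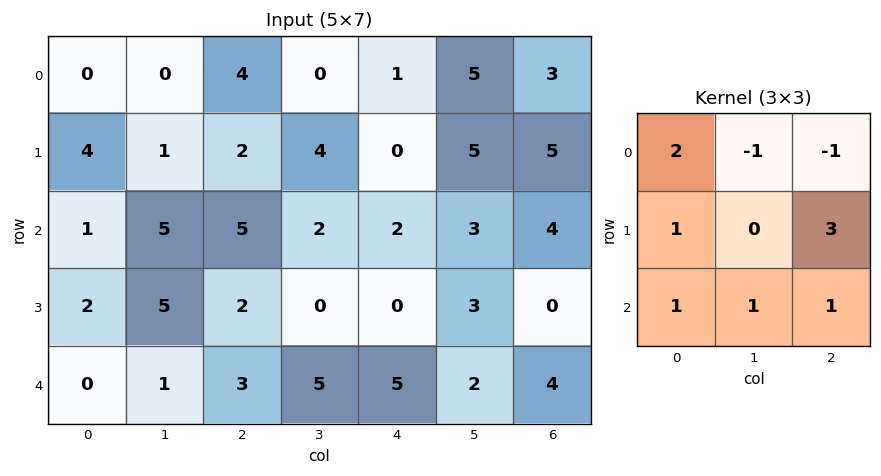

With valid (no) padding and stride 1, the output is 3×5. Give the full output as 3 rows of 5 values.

Output[0,0]: The receptive field on the input at this output position is [0 0 4 / 4 1 2 / 1 5 5]. Elementwise product with the kernel and sum: 0·2 + 0·-1 + 4·-1 + 4·1 + 2·3 + 1·1 + 5·1 + 5·1.
Output[0,1]: The receptive field on the input at this output position is [0 4 0 / 1 2 4 / 5 5 2]. Elementwise product with the kernel and sum: 0·2 + 4·-1 + 0·-1 + 1·1 + 4·3 + 5·1 + 5·1 + 2·1.

17 21 18 20 18
30 14 13 17 7
4 17 21 20 8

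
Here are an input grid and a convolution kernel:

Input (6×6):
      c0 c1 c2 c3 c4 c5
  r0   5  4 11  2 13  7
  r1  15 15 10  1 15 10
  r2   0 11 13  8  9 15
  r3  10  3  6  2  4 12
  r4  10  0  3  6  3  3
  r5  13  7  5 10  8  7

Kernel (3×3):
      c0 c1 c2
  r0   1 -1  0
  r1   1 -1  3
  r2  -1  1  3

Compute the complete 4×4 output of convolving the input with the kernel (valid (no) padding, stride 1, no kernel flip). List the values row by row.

Output[0,0]: The receptive field on the input at this output position is [5 4 11 / 15 15 10 / 0 11 13]. Elementwise product with the kernel and sum: 5·1 + 4·-1 + 15·1 + 15·-1 + 10·3 + 0·-1 + 11·1 + 13·3.
Output[0,1]: The receptive field on the input at this output position is [4 11 2 / 15 10 1 / 11 13 8]. Elementwise product with the kernel and sum: 4·1 + 11·-1 + 15·1 + 10·-1 + 1·3 + 11·-1 + 13·1 + 8·3.

81 27 85 51
39 36 49 68
13 22 33 39
35 40 39 29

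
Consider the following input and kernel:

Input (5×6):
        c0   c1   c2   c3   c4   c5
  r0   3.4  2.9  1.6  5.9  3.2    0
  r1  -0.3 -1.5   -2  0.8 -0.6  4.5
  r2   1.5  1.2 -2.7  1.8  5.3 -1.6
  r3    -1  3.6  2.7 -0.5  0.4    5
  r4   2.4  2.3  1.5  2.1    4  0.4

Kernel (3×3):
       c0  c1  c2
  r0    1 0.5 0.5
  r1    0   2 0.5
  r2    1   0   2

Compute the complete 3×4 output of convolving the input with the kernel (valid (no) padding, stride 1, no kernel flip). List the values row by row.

-2.25 7.85 15.35 7.15
3.4 -4 7.85 22.05
14.7 12.4 9.55 9.85

Output[0,0]: The receptive field on the input at this output position is [3.4 2.9 1.6 / -0.3 -1.5 -2 / 1.5 1.2 -2.7]. Elementwise product with the kernel and sum: 3.4·1 + 2.9·0.5 + 1.6·0.5 + -1.5·2 + -2·0.5 + 1.5·1 + -2.7·2.
Output[0,1]: The receptive field on the input at this output position is [2.9 1.6 5.9 / -1.5 -2 0.8 / 1.2 -2.7 1.8]. Elementwise product with the kernel and sum: 2.9·1 + 1.6·0.5 + 5.9·0.5 + -2·2 + 0.8·0.5 + 1.2·1 + 1.8·2.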